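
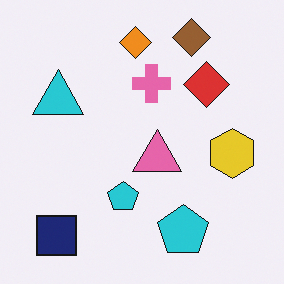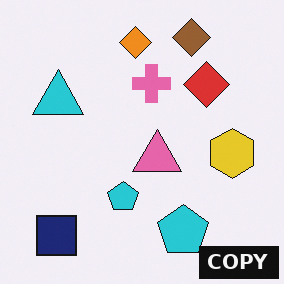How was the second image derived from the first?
This is the original image watermarked with the text "COPY" in the lower-right corner.

A dark label reading "COPY" appears in the lower-right corner.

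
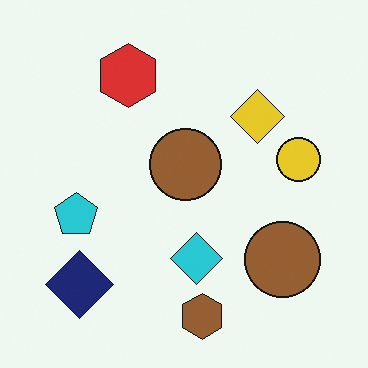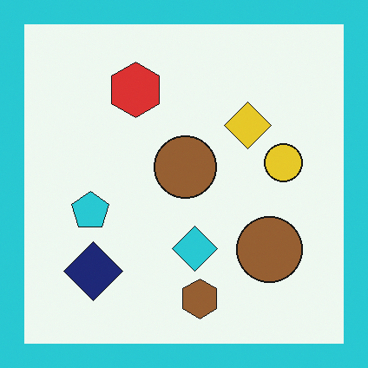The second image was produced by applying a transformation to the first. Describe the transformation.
This is the original image framed with a cyan border.

A solid cyan frame runs around the edge of the second image, with the content slightly shrunk inside it.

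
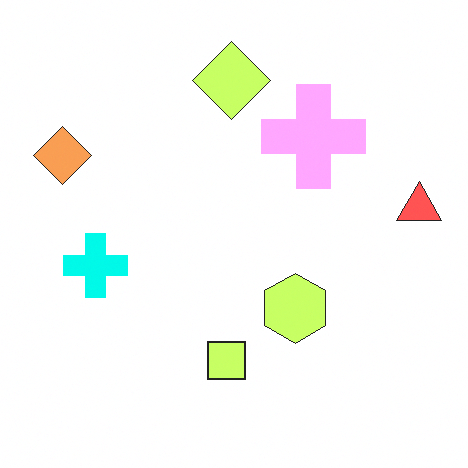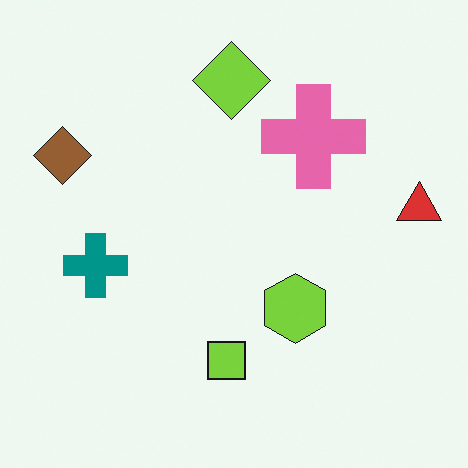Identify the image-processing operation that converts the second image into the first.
This is the original image substantially brightened.

Every pixel — background and shapes alike — is uniformly brightened.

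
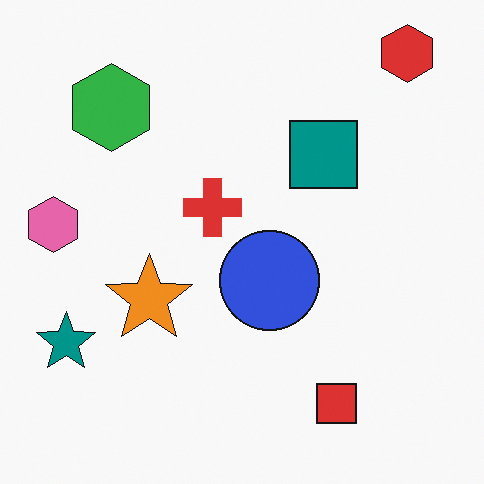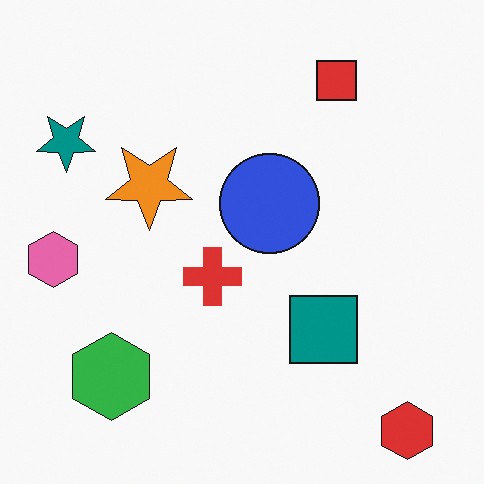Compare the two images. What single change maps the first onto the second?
It was flipped vertically (top ↔ bottom).

The red hexagon is in the top-right of the first image and the bottom-right of the second — shapes on opposite sides of the horizontal midline have swapped in a mirror flip.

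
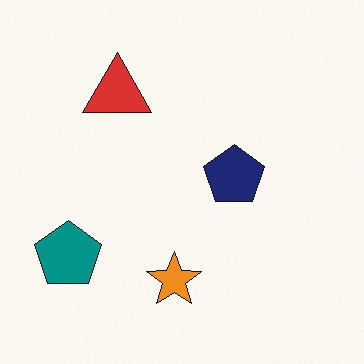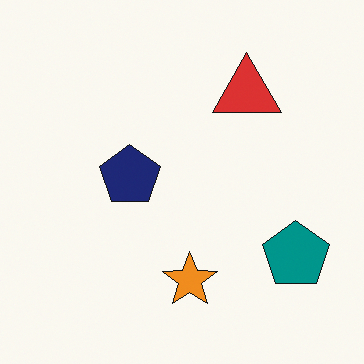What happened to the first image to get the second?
This is the original image flipped horizontally (left ↔ right).

The teal pentagon is in the bottom-left of the first image and the bottom-right of the second — shapes on opposite sides of the vertical midline have swapped in a mirror flip.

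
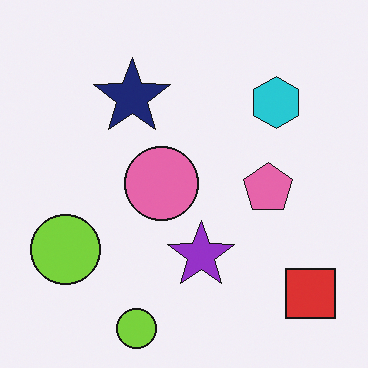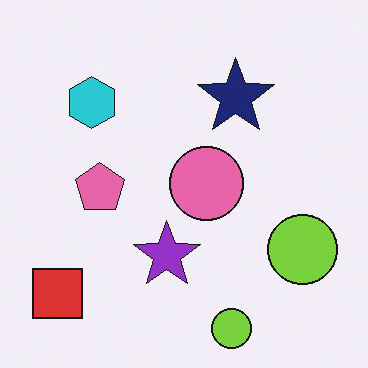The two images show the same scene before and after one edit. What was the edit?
This is the original image flipped horizontally (left ↔ right).

The red square is in the bottom-right of the first image and the bottom-left of the second — shapes on opposite sides of the vertical midline have swapped in a mirror flip.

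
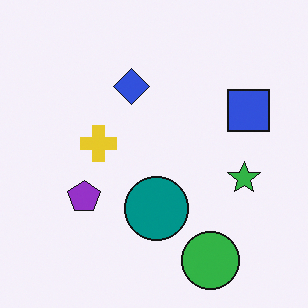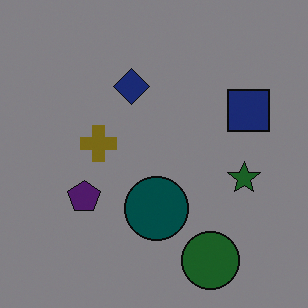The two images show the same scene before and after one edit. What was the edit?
This is the original image substantially darkened.

Every pixel — background and shapes alike — is uniformly darkened.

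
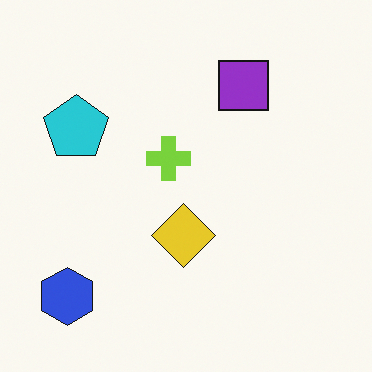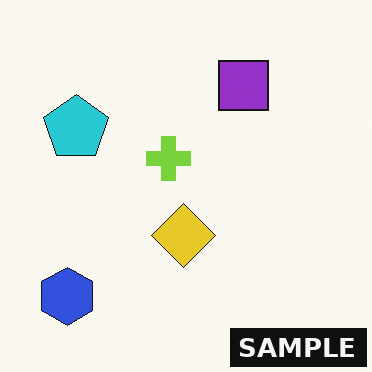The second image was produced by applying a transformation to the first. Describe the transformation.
This is the original image watermarked with the text "SAMPLE" in the lower-right corner.

A dark label reading "SAMPLE" appears in the lower-right corner.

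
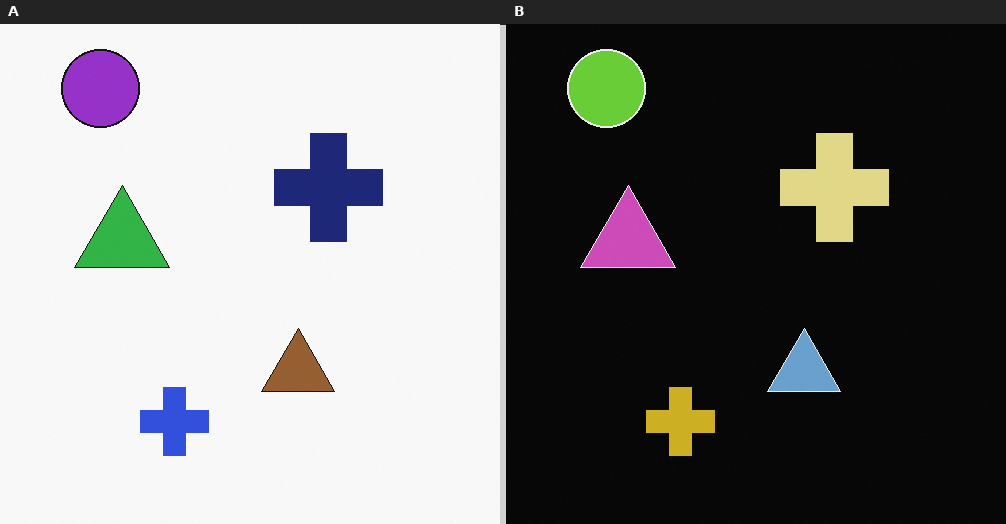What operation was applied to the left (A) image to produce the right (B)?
This is the original image color-inverted (negative).

The light background has become dark and every shape's color is its complement — a photographic negative.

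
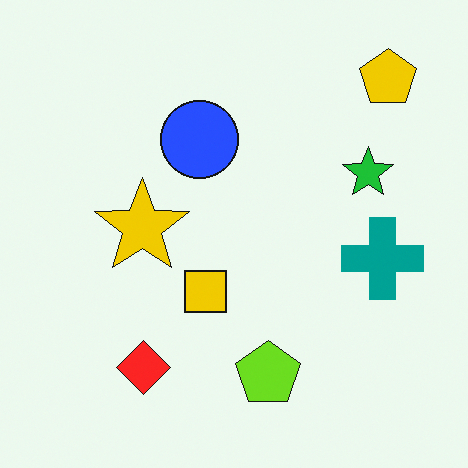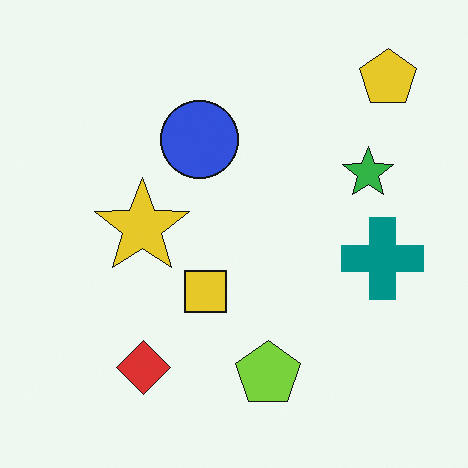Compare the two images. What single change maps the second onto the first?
This is the original image slightly oversaturated.

All colors are more vivid — a global saturation change.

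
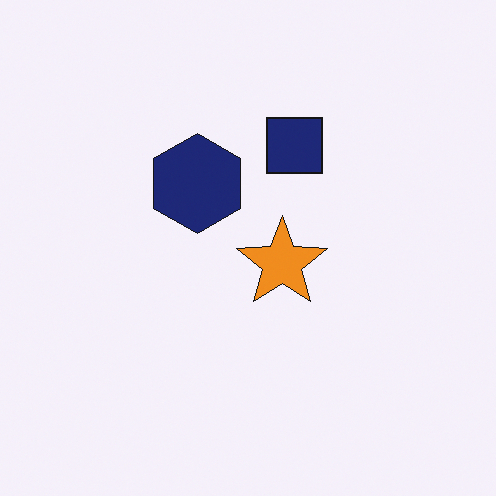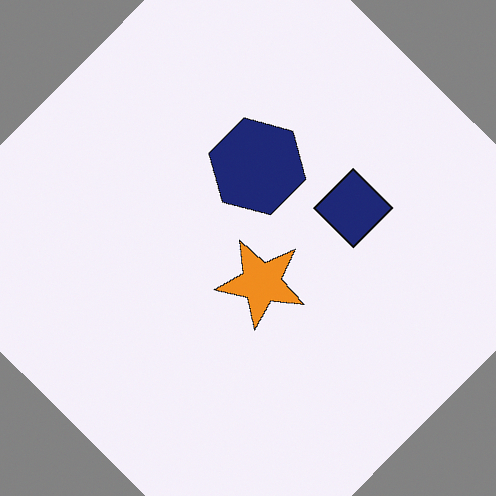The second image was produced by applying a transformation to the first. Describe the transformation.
The second image is the first rotated clockwise by a large amount — several tens of degrees.

Every shape is tilted by the same angle and the image corners show triangular fill wedges — a whole-image rotation by a non-right angle.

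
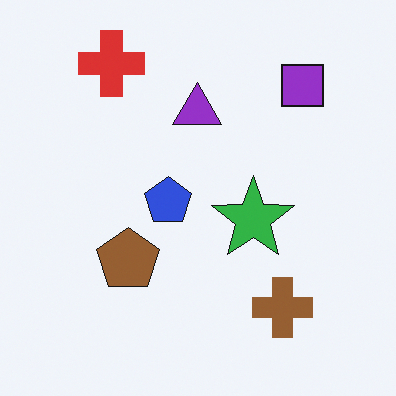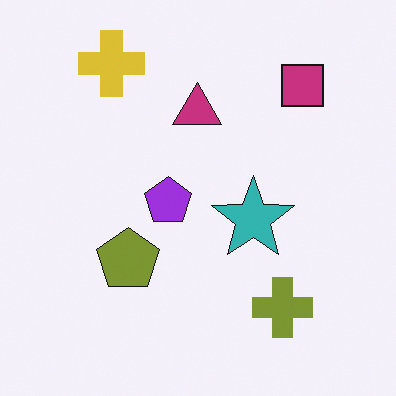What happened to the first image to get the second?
This is the original image hue-shifted slightly.

Every shape's color has rotated by the same amount around the hue wheel — a uniform hue shift.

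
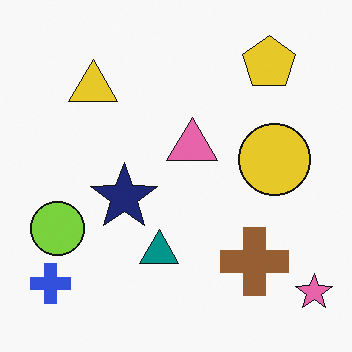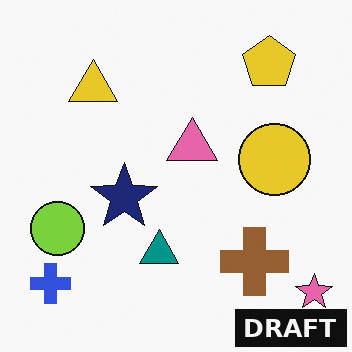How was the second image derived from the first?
The second image is the first watermarked with the text "DRAFT" in the lower-right corner.

A dark label reading "DRAFT" appears in the lower-right corner.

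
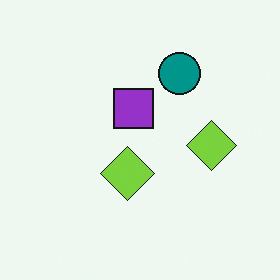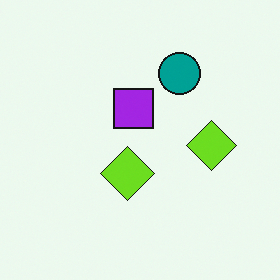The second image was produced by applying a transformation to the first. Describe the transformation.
The image was slightly oversaturated.

All colors are more vivid — a global saturation change.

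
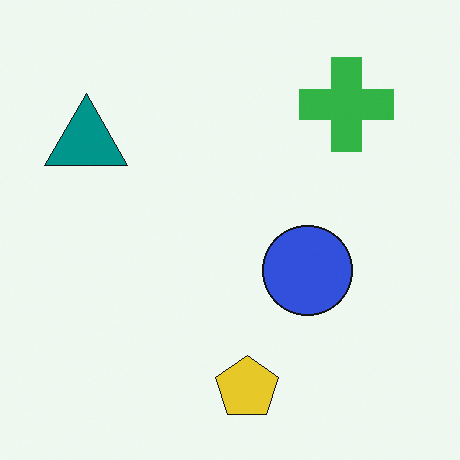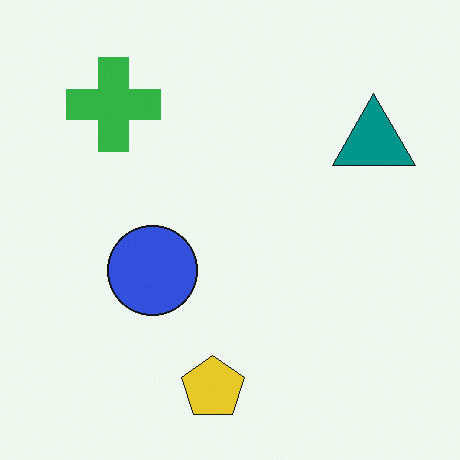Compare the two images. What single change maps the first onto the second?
It was flipped horizontally (left ↔ right).

The teal triangle is in the top-left of the first image and the top-right of the second — shapes on opposite sides of the vertical midline have swapped in a mirror flip.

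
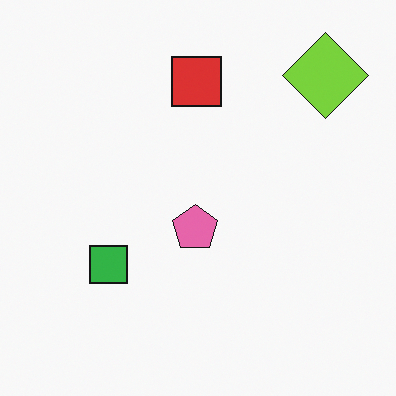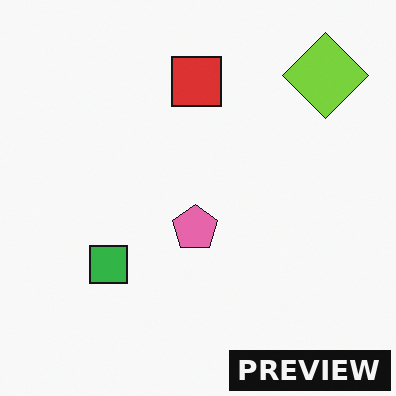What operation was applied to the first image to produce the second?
This is the original image watermarked with the text "PREVIEW" in the lower-right corner.

A dark label reading "PREVIEW" appears in the lower-right corner.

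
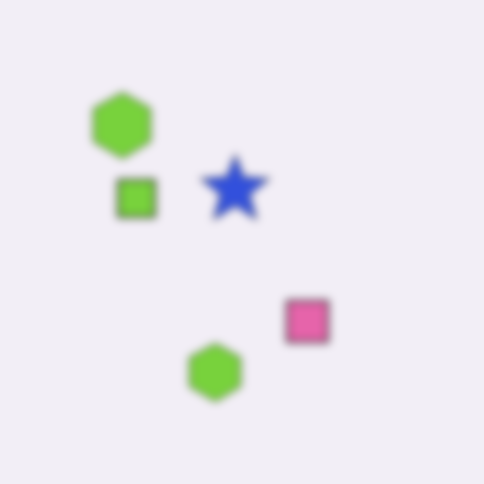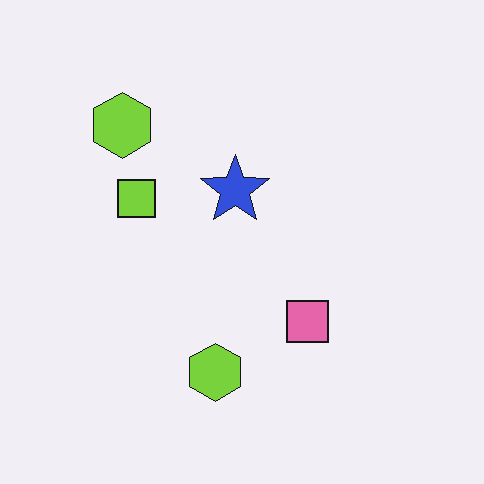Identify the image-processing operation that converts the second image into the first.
Noticeably gaussian-blurred.

Shape edges and outlines are uniformly softened across the whole image.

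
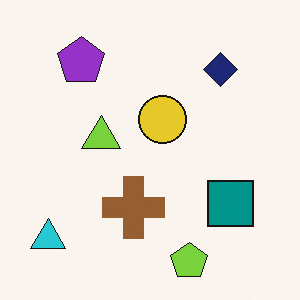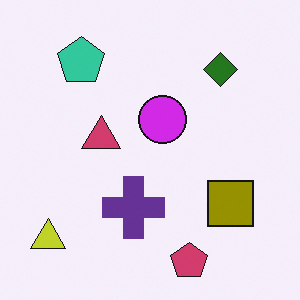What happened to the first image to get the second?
This is the original image hue-shifted through roughly half the color wheel.

Every shape's color has rotated by the same amount around the hue wheel — a uniform hue shift.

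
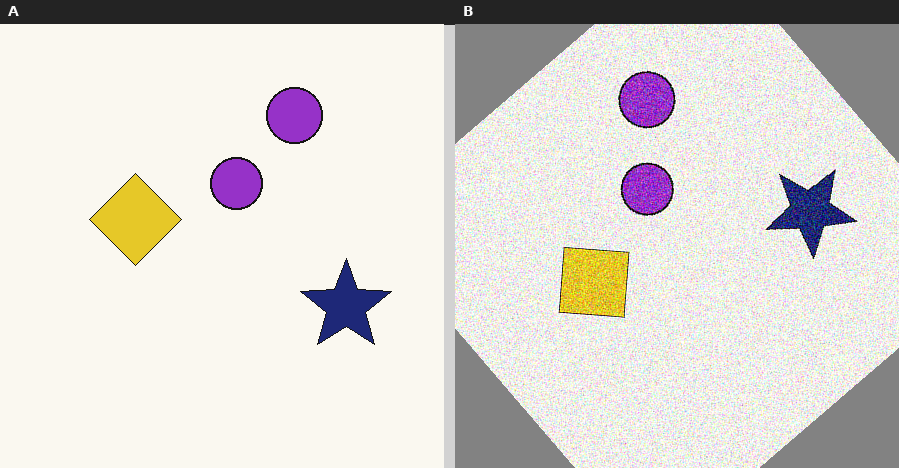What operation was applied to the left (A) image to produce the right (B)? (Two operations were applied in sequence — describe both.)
The image was degraded with strong gaussian noise, then rotated counter-clockwise by a large amount — several tens of degrees.

Random speckle covers the whole image, including the flat background. Every shape is tilted by the same angle and the image corners show triangular fill wedges — a whole-image rotation by a non-right angle.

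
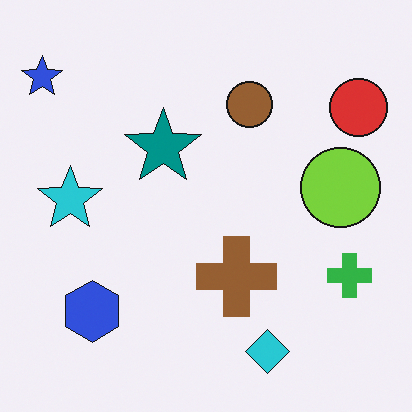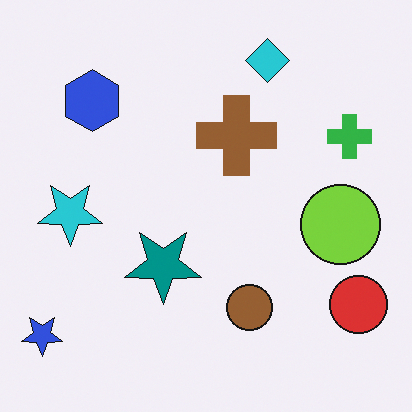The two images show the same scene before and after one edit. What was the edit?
The second image is the first flipped vertically (top ↔ bottom).

The cyan diamond is in the bottom of the first image and the top of the second — shapes on opposite sides of the horizontal midline have swapped in a mirror flip.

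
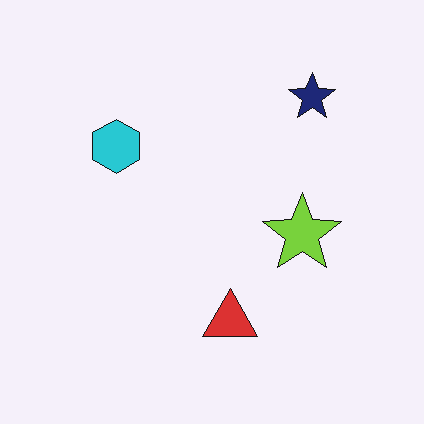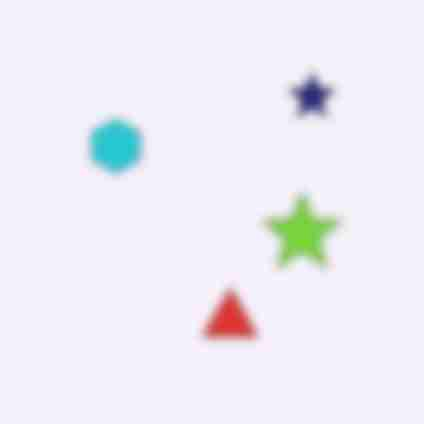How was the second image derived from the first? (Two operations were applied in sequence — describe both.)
It was heavily blurred, then heavily JPEG-compressed with obvious blocking artifacts.

Shape edges and outlines are uniformly softened across the whole image. Blocky 8×8 compression artifacts appear around shape edges and the flat background shows ringing — characteristic JPEG degradation.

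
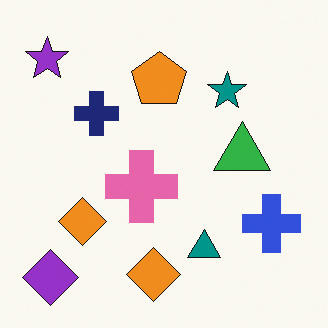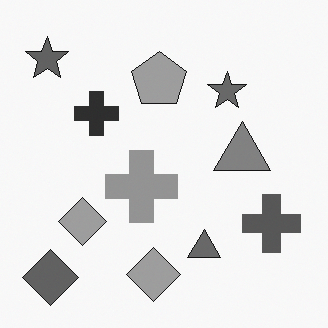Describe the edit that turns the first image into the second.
Converted to grayscale.

All color is removed — every shape is now a shade of grey.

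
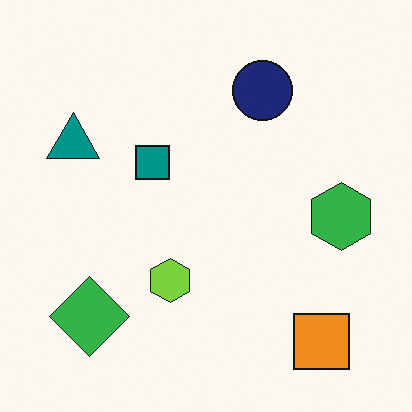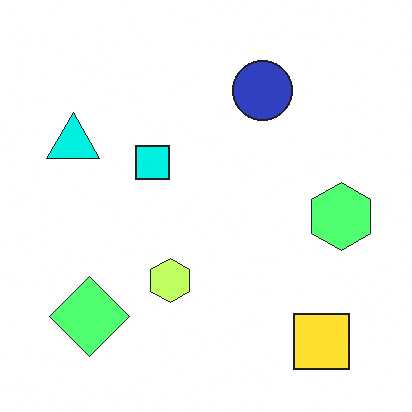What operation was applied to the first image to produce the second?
It was substantially brightened.

Every pixel — background and shapes alike — is uniformly brightened.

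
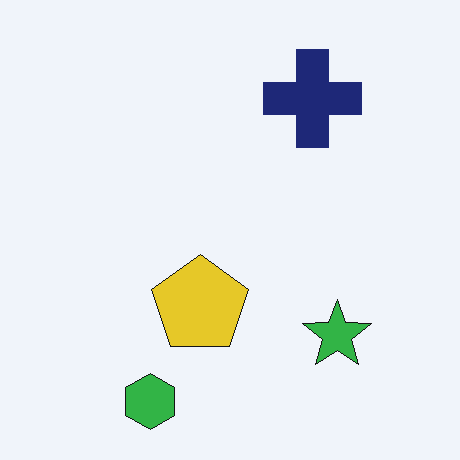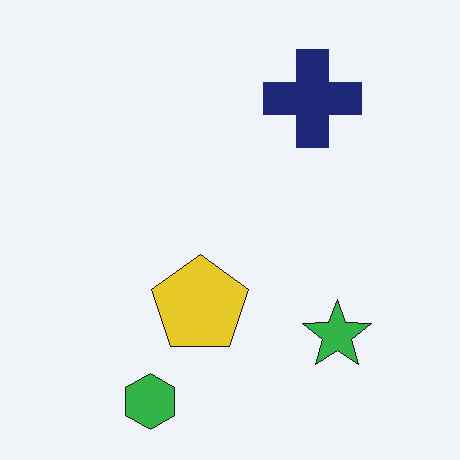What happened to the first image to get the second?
The second image is the first given moderate JPEG compression.

Blocky 8×8 compression artifacts appear around shape edges and the flat background shows ringing — characteristic JPEG degradation.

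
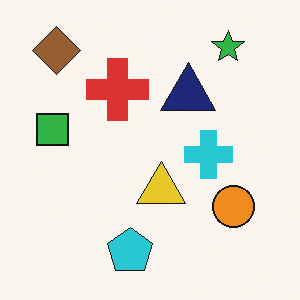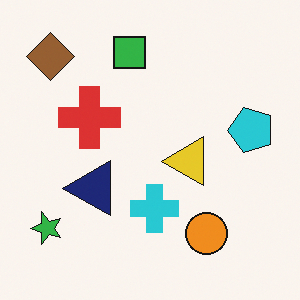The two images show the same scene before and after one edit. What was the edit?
The image was transposed (reflected across the top-left ↔ bottom-right diagonal).

Shapes have swapped their row and column positions — what was in the top-right is now in the bottom-left — a diagonal reflection.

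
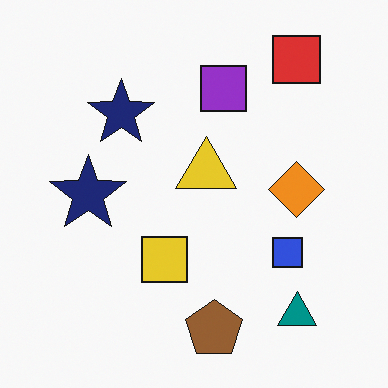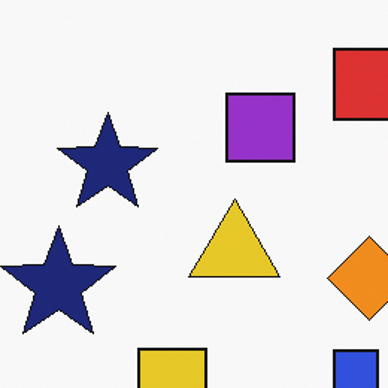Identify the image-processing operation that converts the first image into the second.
Cropped slightly and scaled back up.

The visible shapes are larger and the field of view is narrower; shapes near the original edges may be partly or wholly outside the frame — a crop-and-rescale.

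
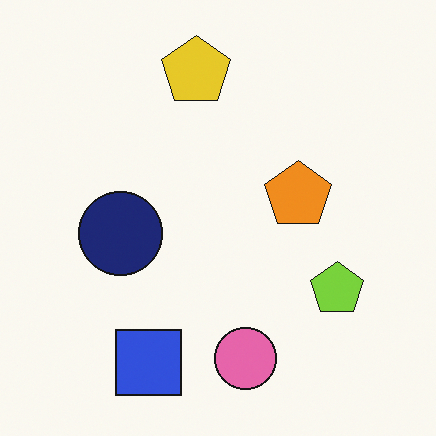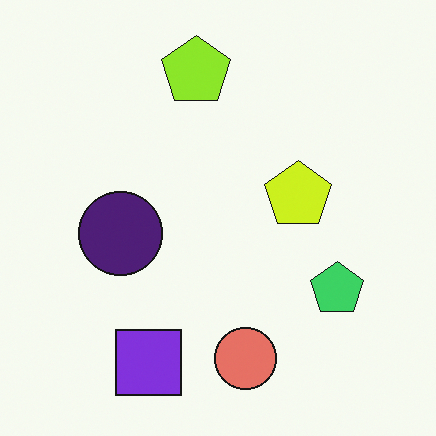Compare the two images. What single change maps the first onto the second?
Hue-shifted by a small amount.

Every shape's color has rotated by the same amount around the hue wheel — a uniform hue shift.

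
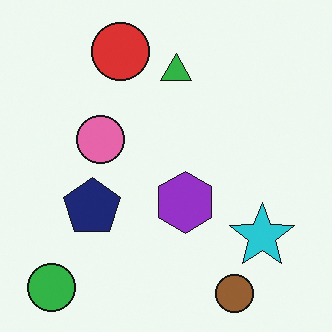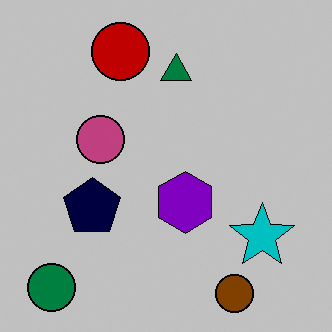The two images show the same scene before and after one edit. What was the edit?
The transformation is: heavily posterized to just a handful of flat colors.

Each flat color has snapped to a coarser quantized level — most visibly, the near-white background has dropped to a flat grey.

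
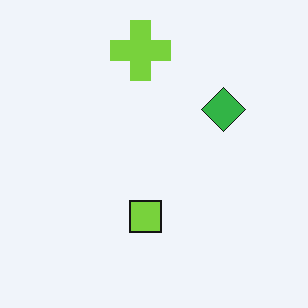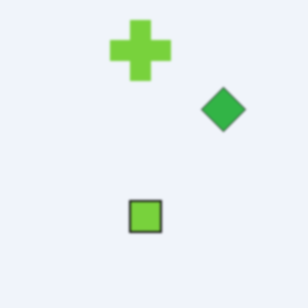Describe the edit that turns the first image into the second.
The second image is the first lightly blurred.

Shape edges and outlines are uniformly softened across the whole image.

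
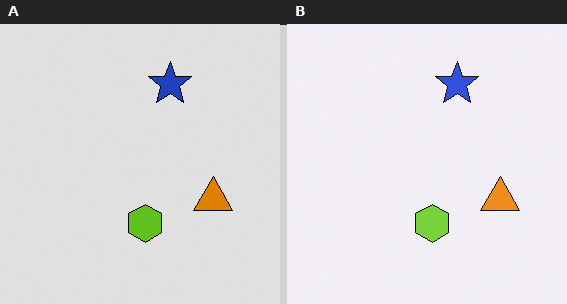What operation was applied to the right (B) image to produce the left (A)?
The image was posterized to a reduced palette.

Each flat color has snapped to a coarser quantized level — most visibly, the near-white background has dropped to a flat grey.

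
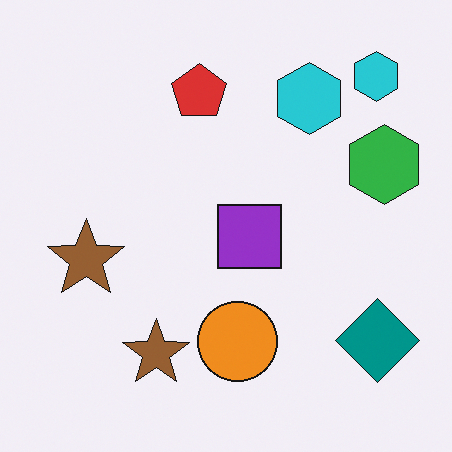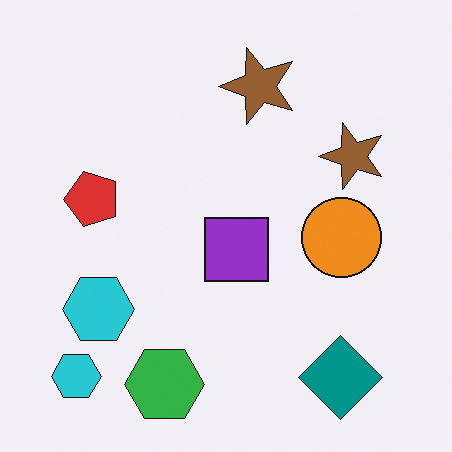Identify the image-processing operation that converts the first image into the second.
It was transposed (reflected across the top-left ↔ bottom-right diagonal).

Shapes have swapped their row and column positions — what was in the top-right is now in the bottom-left — a diagonal reflection.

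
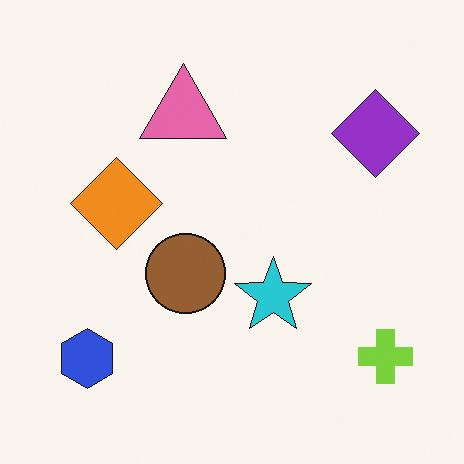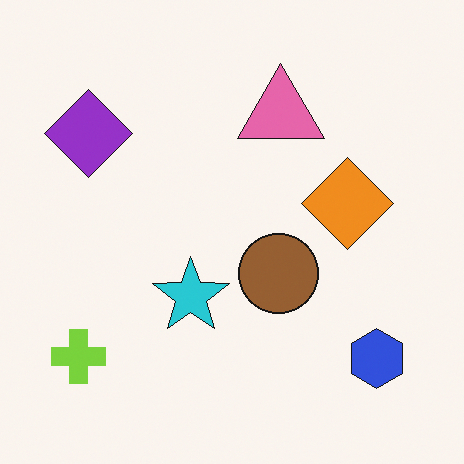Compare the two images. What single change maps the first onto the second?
This is the original image flipped horizontally (left ↔ right).

The lime cross is in the bottom-right of the first image and the bottom-left of the second — shapes on opposite sides of the vertical midline have swapped in a mirror flip.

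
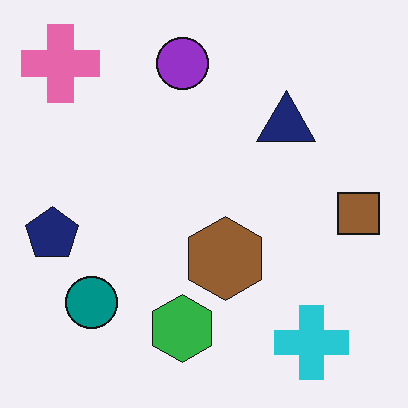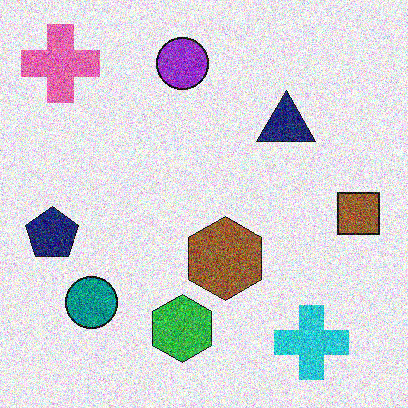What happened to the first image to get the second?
Degraded with heavy additive noise.

Random speckle covers the whole image, including the flat background.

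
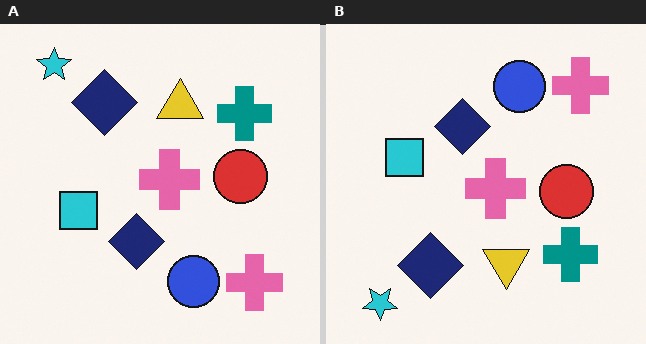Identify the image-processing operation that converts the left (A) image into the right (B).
The right (B) image is the left (A) flipped vertically (top ↔ bottom).

The cyan star is in the top-left of the left (A) image and the bottom-left of the right (B) — shapes on opposite sides of the horizontal midline have swapped in a mirror flip.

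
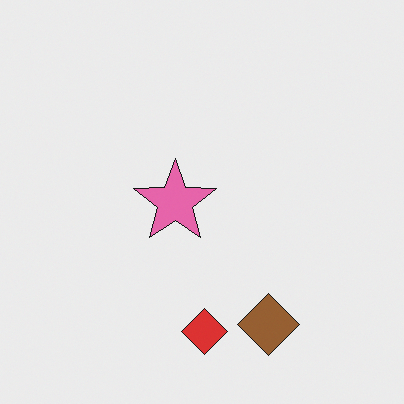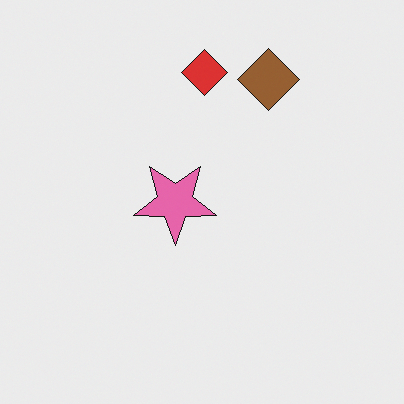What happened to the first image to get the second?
The second image is the first flipped vertically (top ↔ bottom).

The red diamond is in the bottom of the first image and the top of the second — shapes on opposite sides of the horizontal midline have swapped in a mirror flip.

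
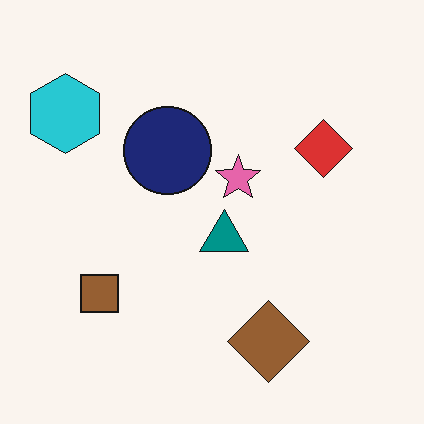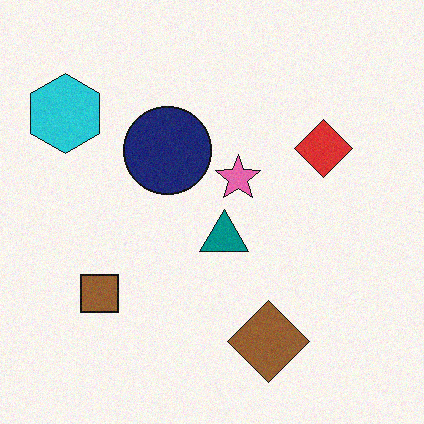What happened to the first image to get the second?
This is the original image degraded with a light layer of grain.

Random speckle covers the whole image, including the flat background.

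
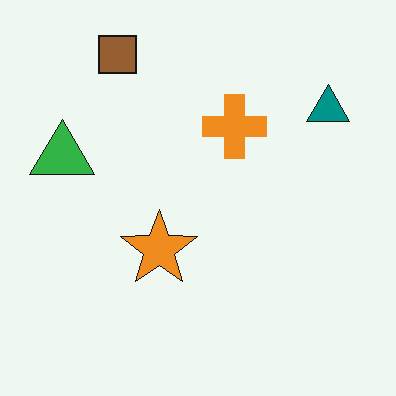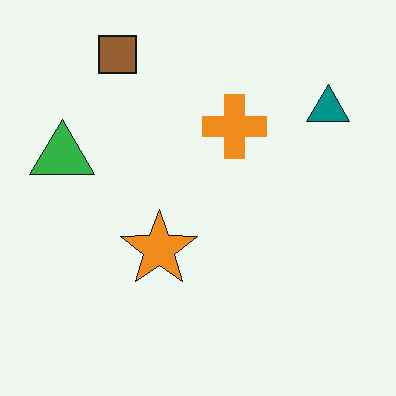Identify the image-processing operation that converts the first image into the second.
This is the original image JPEG-compressed with visible artifacts.

Blocky 8×8 compression artifacts appear around shape edges and the flat background shows ringing — characteristic JPEG degradation.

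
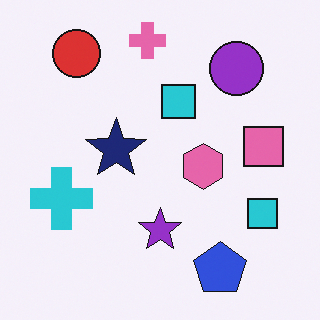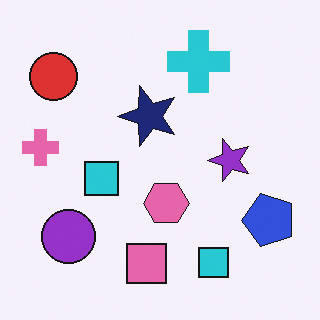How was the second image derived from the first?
It was transposed (reflected across the top-left ↔ bottom-right diagonal).

Shapes have swapped their row and column positions — what was in the top-right is now in the bottom-left — a diagonal reflection.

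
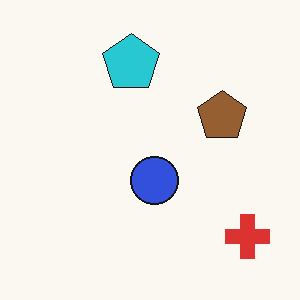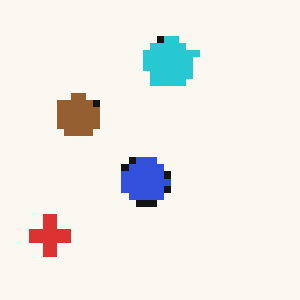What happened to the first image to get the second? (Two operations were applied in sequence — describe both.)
The second image is the first moderately pixelated, then flipped horizontally (left ↔ right).

Shapes are reduced to large square blocks; fine edges and outlines are lost — a downscale-then-upscale (mosaic) effect. The red cross is in the bottom-right of the first image and the bottom-left of the second — shapes on opposite sides of the vertical midline have swapped in a mirror flip.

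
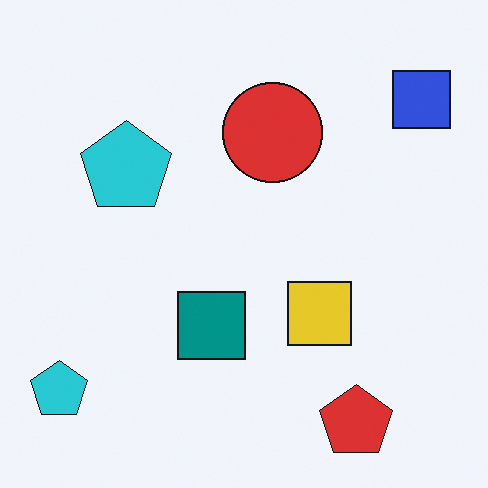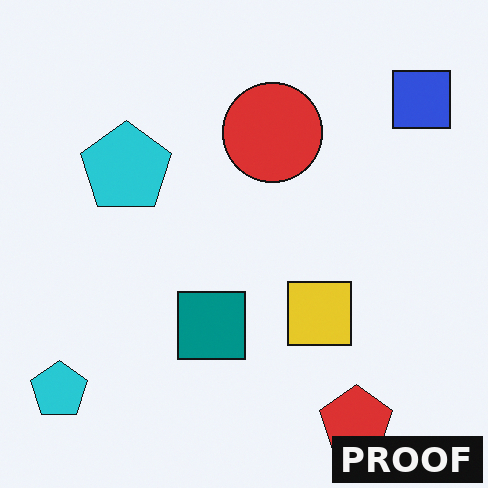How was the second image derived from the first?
It was watermarked with the text "PROOF" in the lower-right corner.

A dark label reading "PROOF" appears in the lower-right corner.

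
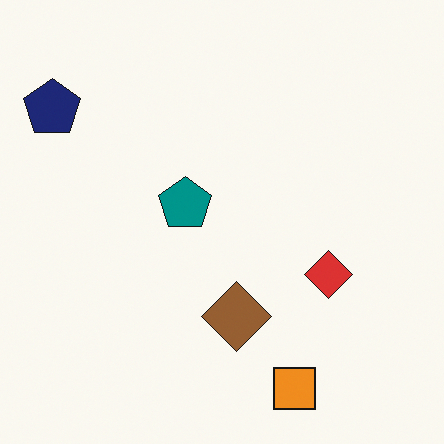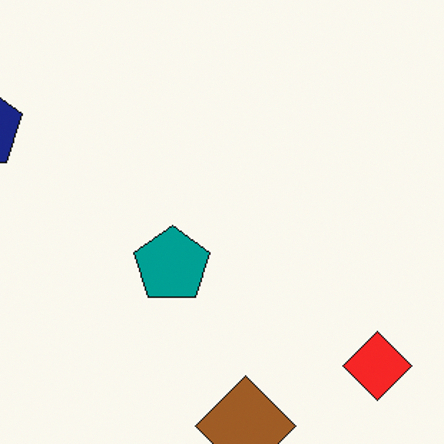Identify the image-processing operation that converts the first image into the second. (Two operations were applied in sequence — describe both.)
The second image is the first cropped to a modestly smaller region and rescaled, then slightly oversaturated.

The visible shapes are larger and the field of view is narrower; shapes near the original edges may be partly or wholly outside the frame — a crop-and-rescale. All colors are more vivid — a global saturation change.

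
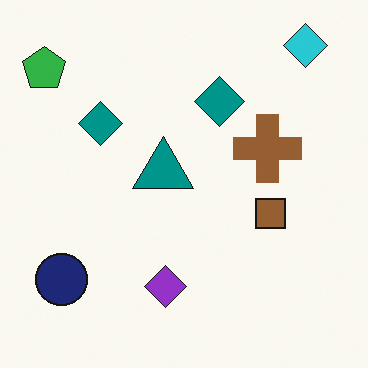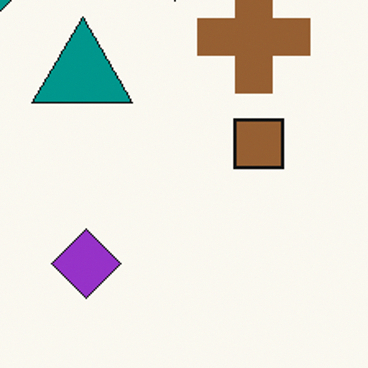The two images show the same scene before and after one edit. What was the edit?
This is the original image cropped tightly and scaled back up.

The visible shapes are larger and the field of view is narrower; shapes near the original edges may be partly or wholly outside the frame — a crop-and-rescale.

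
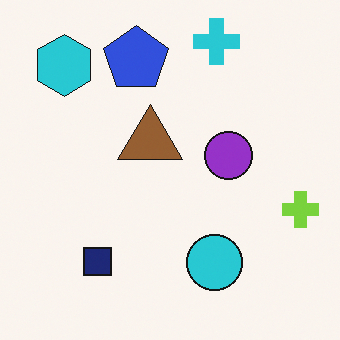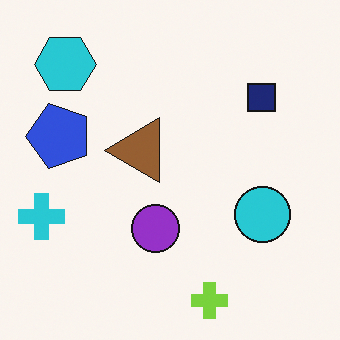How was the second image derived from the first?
Transposed (reflected across the top-left ↔ bottom-right diagonal).

Shapes have swapped their row and column positions — what was in the top-right is now in the bottom-left — a diagonal reflection.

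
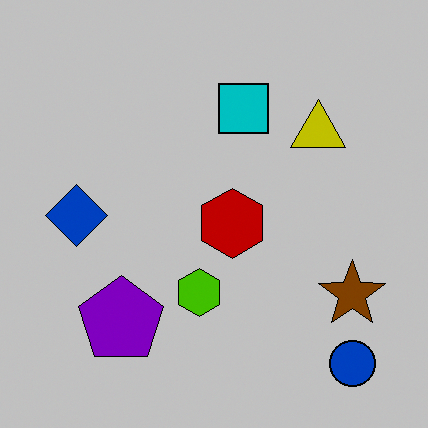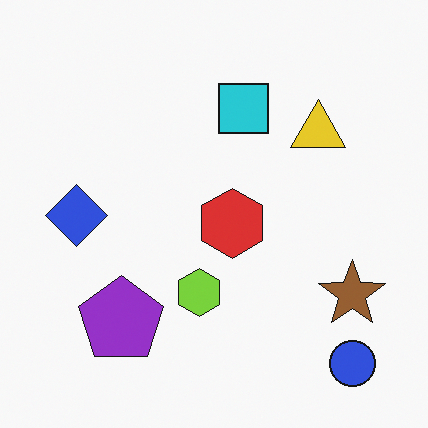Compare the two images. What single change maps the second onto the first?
Heavily posterized to just a handful of flat colors.

Each flat color has snapped to a coarser quantized level — most visibly, the near-white background has dropped to a flat grey.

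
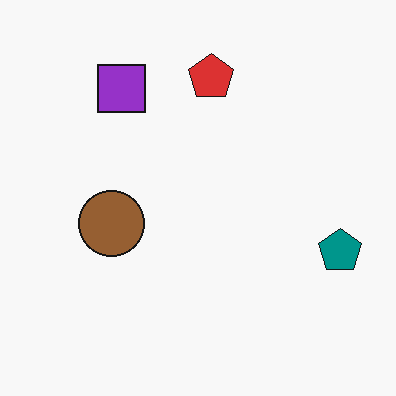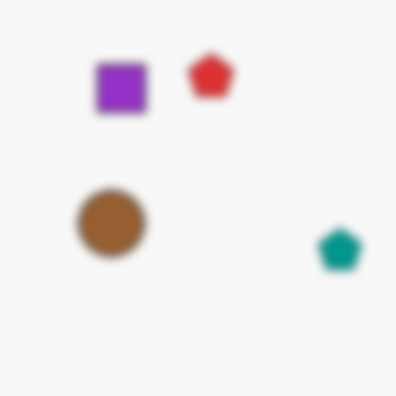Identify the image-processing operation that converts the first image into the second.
Moderately blurred.

Shape edges and outlines are uniformly softened across the whole image.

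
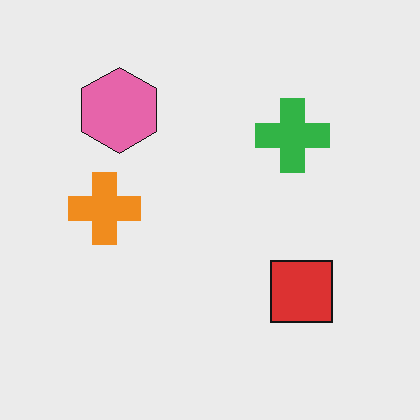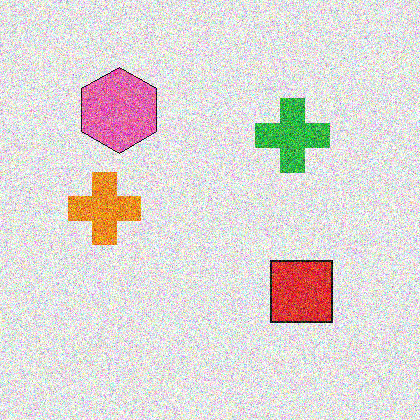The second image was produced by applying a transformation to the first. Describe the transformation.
It was degraded with a thick layer of grain.

Random speckle covers the whole image, including the flat background.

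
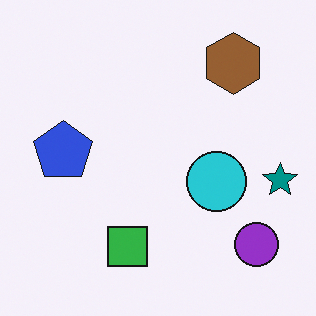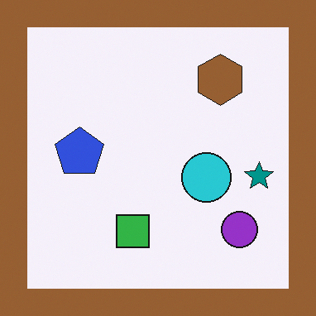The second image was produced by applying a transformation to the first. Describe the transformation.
Framed with a brown border.

A solid brown frame runs around the edge of the second image, with the content slightly shrunk inside it.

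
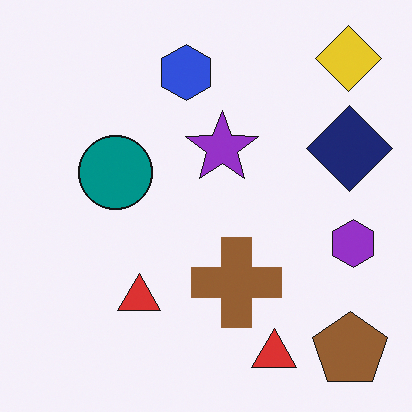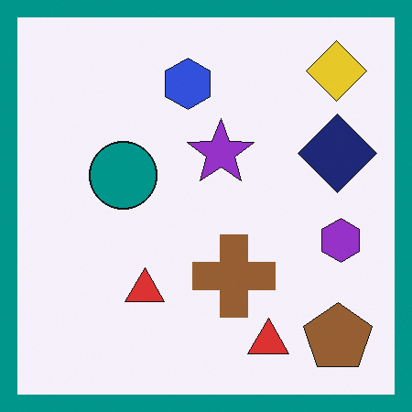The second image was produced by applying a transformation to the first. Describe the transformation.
Framed with a teal border.

A solid teal frame runs around the edge of the second image, with the content slightly shrunk inside it.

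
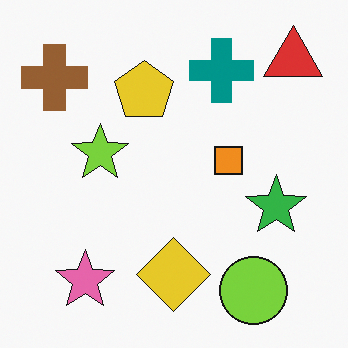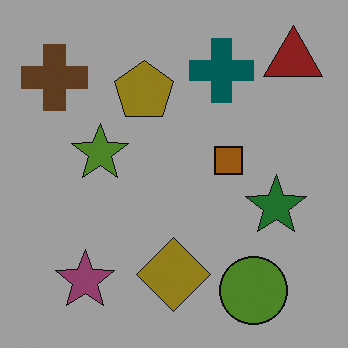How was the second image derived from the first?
The transformation is: darkened a lot.

Every pixel — background and shapes alike — is uniformly darkened.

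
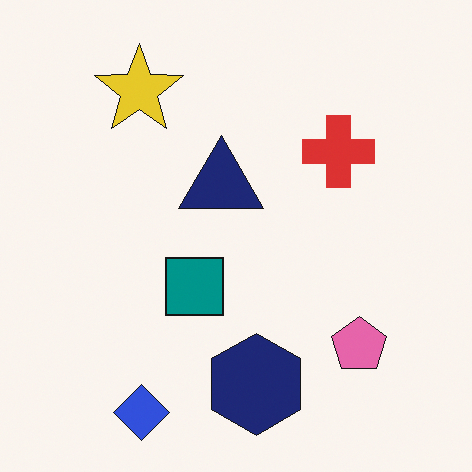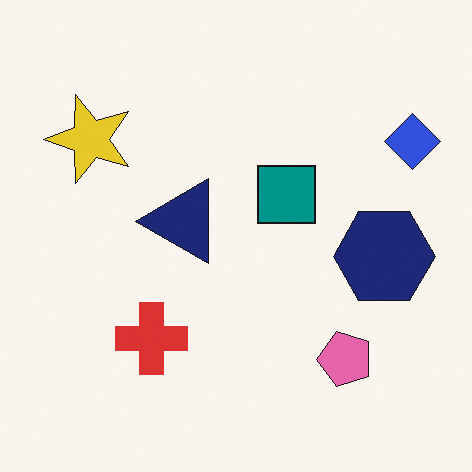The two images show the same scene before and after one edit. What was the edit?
The transformation is: transposed (reflected across the top-left ↔ bottom-right diagonal).

Shapes have swapped their row and column positions — what was in the top-right is now in the bottom-left — a diagonal reflection.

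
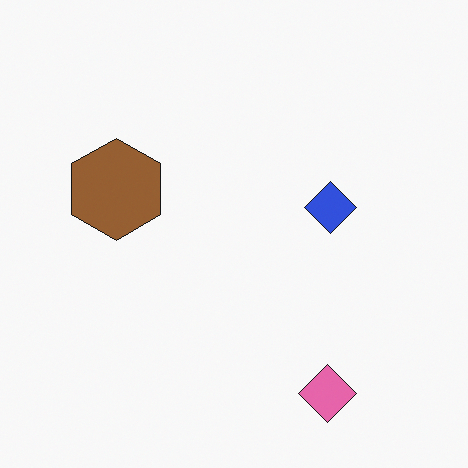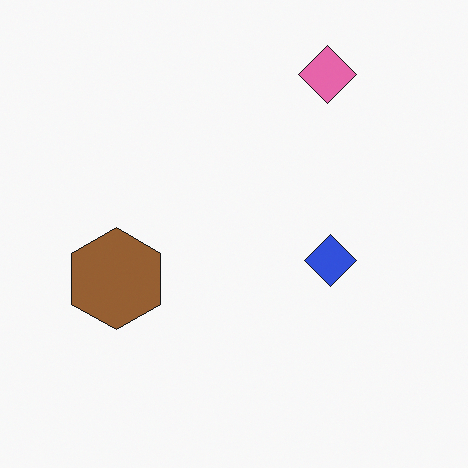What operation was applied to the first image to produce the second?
The image was flipped vertically (top ↔ bottom).

The pink diamond is in the bottom-right of the first image and the top-right of the second — shapes on opposite sides of the horizontal midline have swapped in a mirror flip.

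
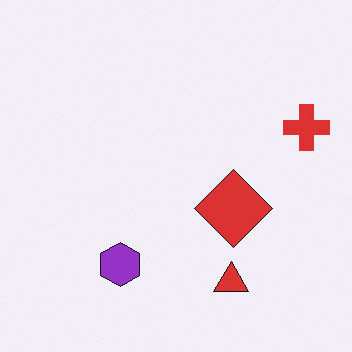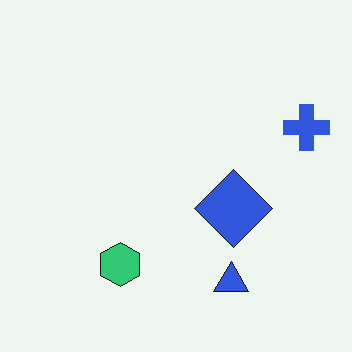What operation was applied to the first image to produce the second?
It was hue-shifted by a large amount.

Every shape's color has rotated by the same amount around the hue wheel — a uniform hue shift.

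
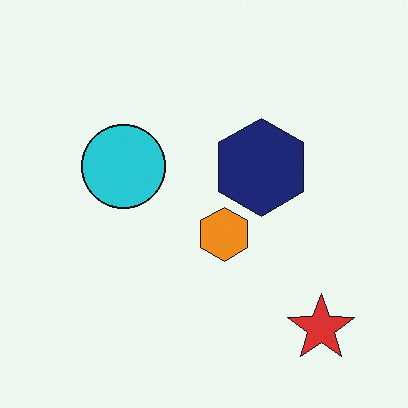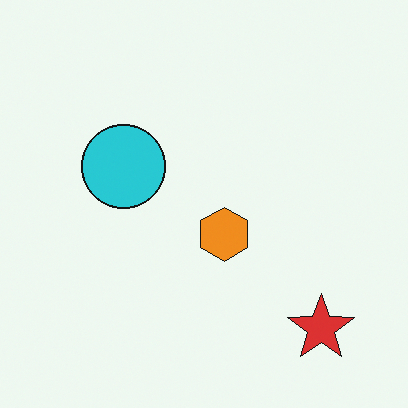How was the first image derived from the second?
The transformation is: overlaid with an additional navy hexagon.

A navy hexagon appears in the first image that is absent from the second.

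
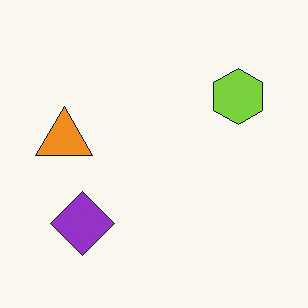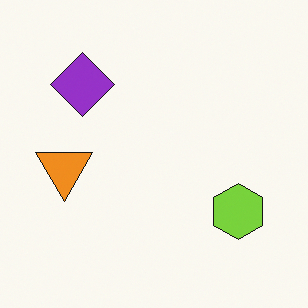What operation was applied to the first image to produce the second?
The second image is the first flipped vertically (top ↔ bottom).

The purple diamond is in the bottom-left of the first image and the top-left of the second — shapes on opposite sides of the horizontal midline have swapped in a mirror flip.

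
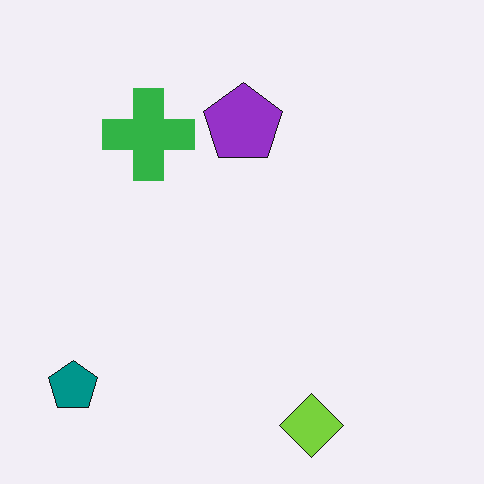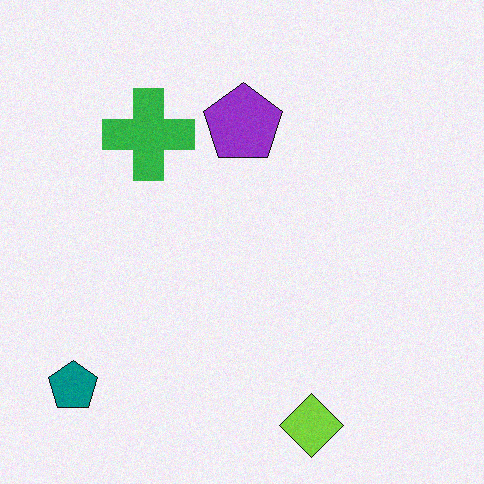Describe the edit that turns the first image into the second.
This is the original image degraded with a light layer of grain.

Random speckle covers the whole image, including the flat background.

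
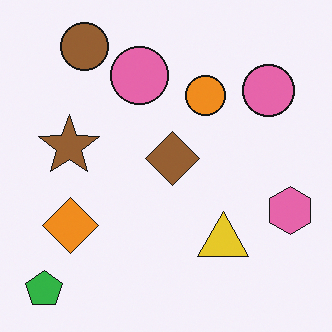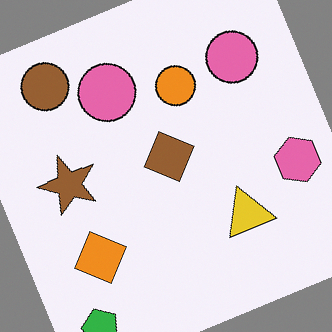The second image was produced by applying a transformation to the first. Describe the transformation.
Rotated counter-clockwise by a moderate amount.

Every shape is tilted by the same angle and the image corners show triangular fill wedges — a whole-image rotation by a non-right angle.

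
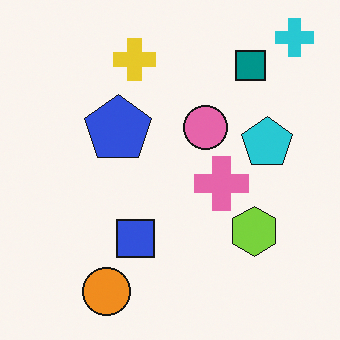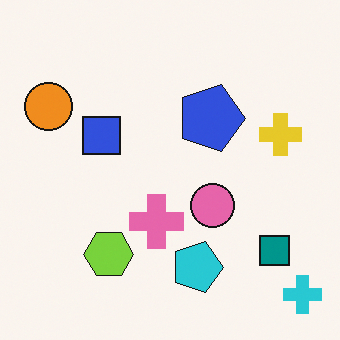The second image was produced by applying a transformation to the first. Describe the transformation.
The image was rotated 90° clockwise.

The cyan cross sits in the top-right of the first image and the bottom-right of the second — consistent with a whole-image 90° clockwise rotation.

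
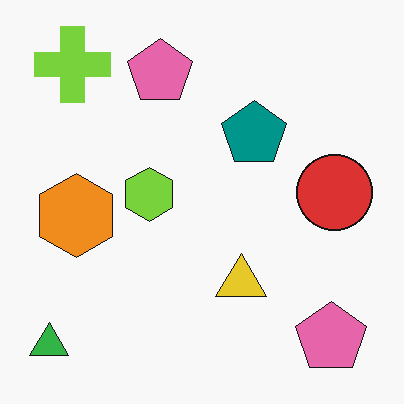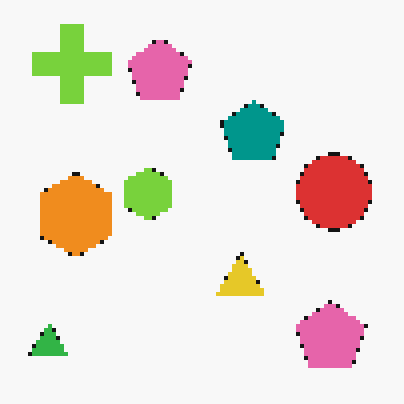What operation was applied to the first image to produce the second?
The transformation is: mildly pixelated.

Shapes are reduced to large square blocks; fine edges and outlines are lost — a downscale-then-upscale (mosaic) effect.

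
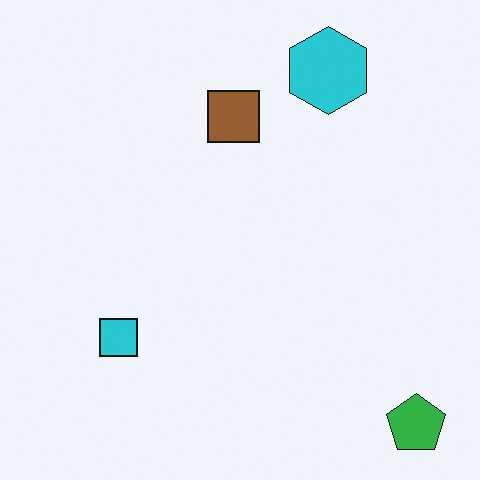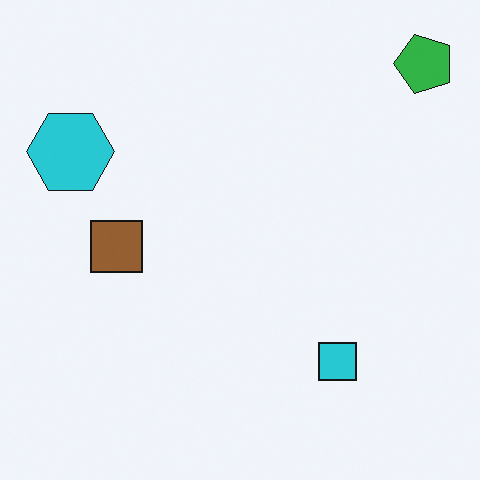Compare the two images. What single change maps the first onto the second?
This is the original image rotated 90° counter-clockwise.

The green pentagon sits in the bottom-right of the first image and the top-right of the second — consistent with a whole-image 90° counter-clockwise rotation.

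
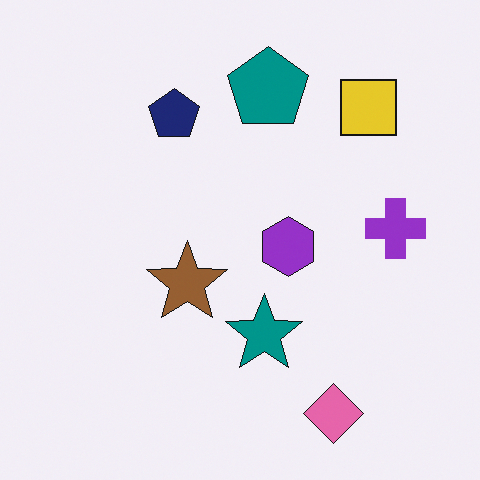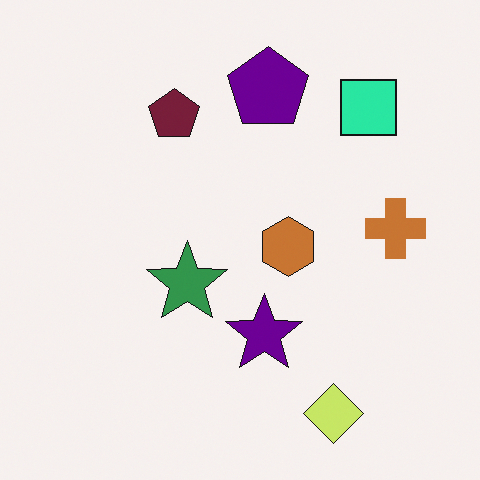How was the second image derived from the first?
The image was hue-shifted by a moderate amount.

Every shape's color has rotated by the same amount around the hue wheel — a uniform hue shift.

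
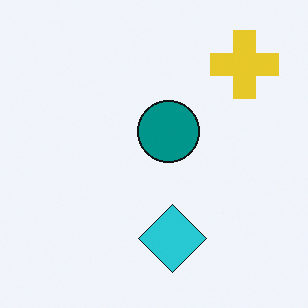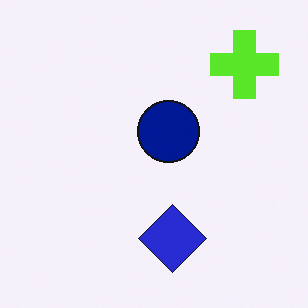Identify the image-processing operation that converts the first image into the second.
It was hue-shifted by a small amount.

Every shape's color has rotated by the same amount around the hue wheel — a uniform hue shift.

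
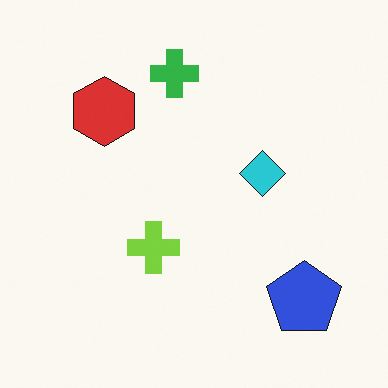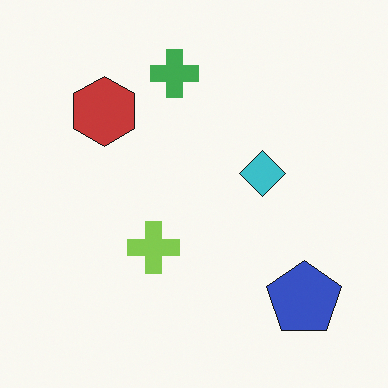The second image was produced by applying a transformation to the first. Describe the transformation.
The transformation is: slightly desaturated.

All colors are more muted and greyish — a global saturation change.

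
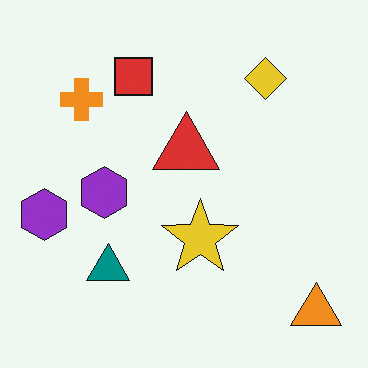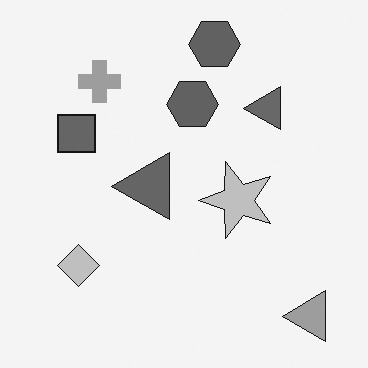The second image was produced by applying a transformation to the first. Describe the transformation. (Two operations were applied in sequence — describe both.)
It was transposed (reflected across the top-left ↔ bottom-right diagonal), then converted to grayscale.

Shapes have swapped their row and column positions — what was in the top-right is now in the bottom-left — a diagonal reflection. All color is removed — every shape is now a shade of grey.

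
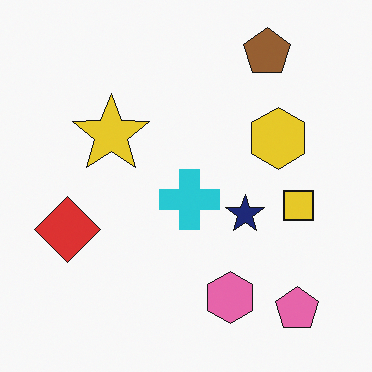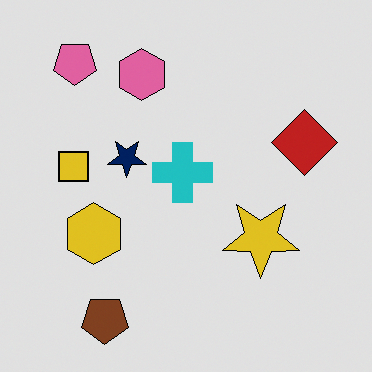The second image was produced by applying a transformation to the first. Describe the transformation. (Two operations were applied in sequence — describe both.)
The transformation is: rotated 180°, then posterized to a reduced palette.

The pink pentagon sits in the bottom-right of the first image and the top-left of the second — consistent with a whole-image 180° rotation. Each flat color has snapped to a coarser quantized level — most visibly, the near-white background has dropped to a flat grey.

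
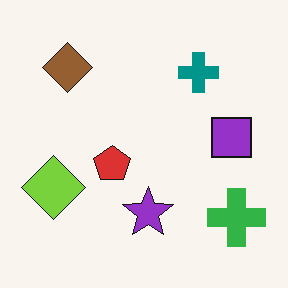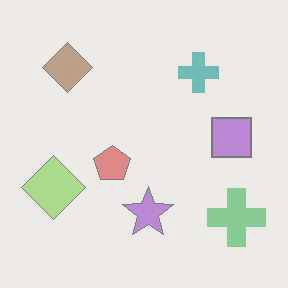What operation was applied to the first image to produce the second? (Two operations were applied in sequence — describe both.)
Degraded with heavy JPEG compression, then washed out (contrast reduced).

Blocky 8×8 compression artifacts appear around shape edges and the flat background shows ringing — characteristic JPEG degradation. Tones are pushed toward mid-grey across the whole image — a global contrast change.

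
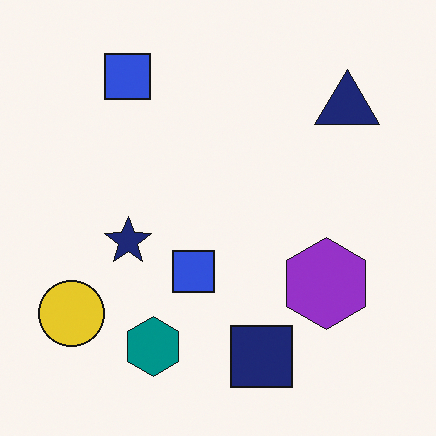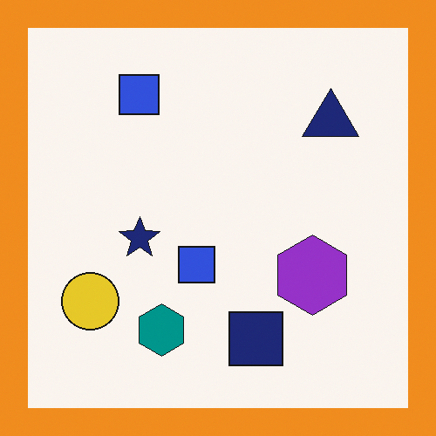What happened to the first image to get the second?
This is the original image framed with a orange border.

A solid orange frame runs around the edge of the second image, with the content slightly shrunk inside it.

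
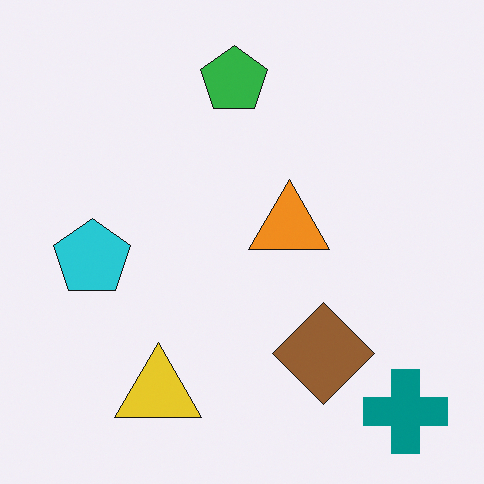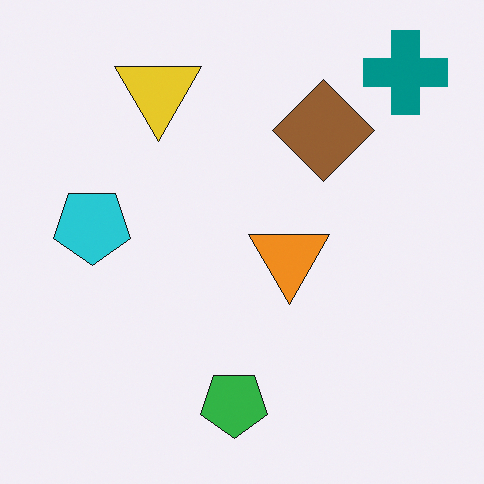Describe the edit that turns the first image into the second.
Flipped vertically (top ↔ bottom).

The teal cross is in the bottom-right of the first image and the top-right of the second — shapes on opposite sides of the horizontal midline have swapped in a mirror flip.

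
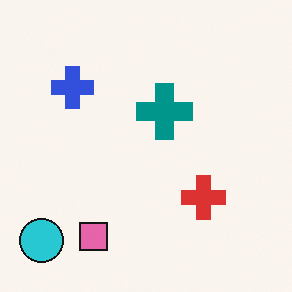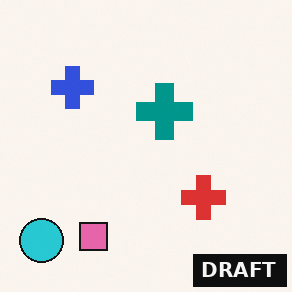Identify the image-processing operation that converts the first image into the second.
The image was watermarked with the text "DRAFT" in the lower-right corner.

A dark label reading "DRAFT" appears in the lower-right corner.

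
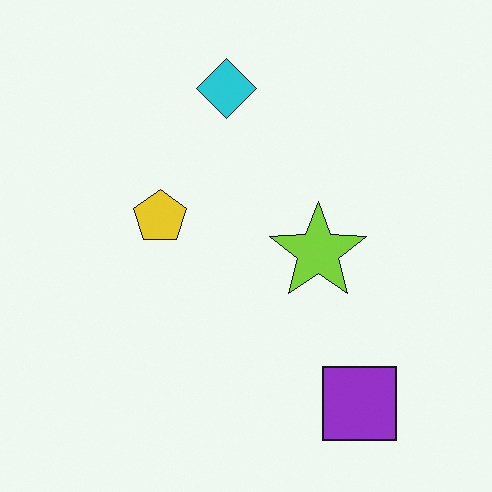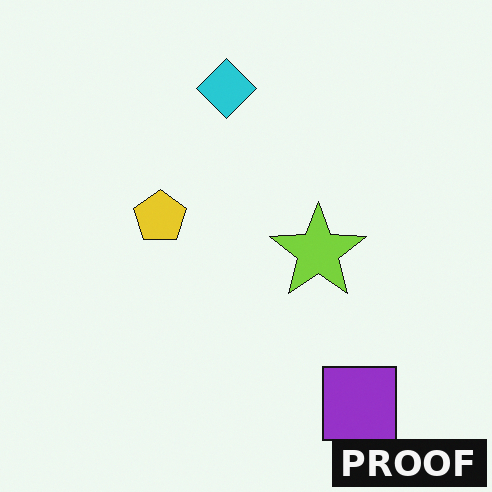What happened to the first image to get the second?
Watermarked with the text "PROOF" in the lower-right corner.

A dark label reading "PROOF" appears in the lower-right corner.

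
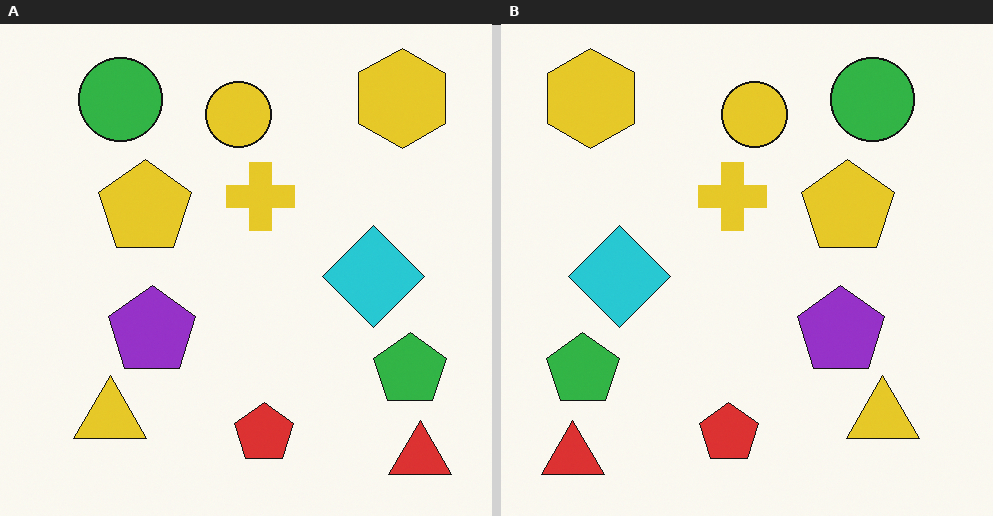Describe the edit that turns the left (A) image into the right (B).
Flipped horizontally (left ↔ right).

The red triangle is in the bottom-right of the left (A) image and the bottom-left of the right (B) — shapes on opposite sides of the vertical midline have swapped in a mirror flip.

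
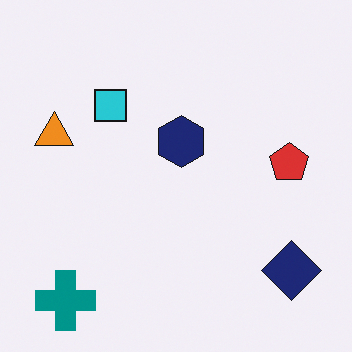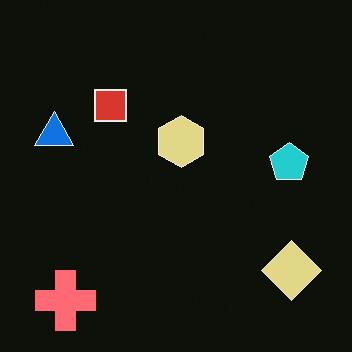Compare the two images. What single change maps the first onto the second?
This is the original image color-inverted (negative).

The light background has become dark and every shape's color is its complement — a photographic negative.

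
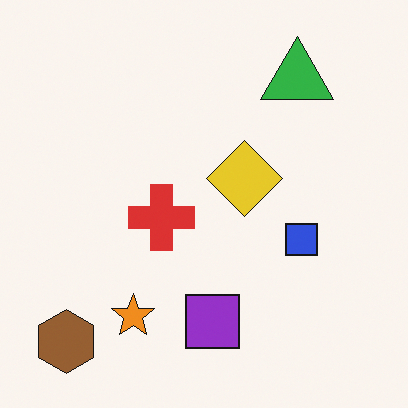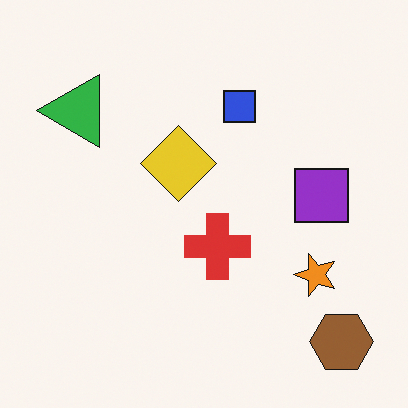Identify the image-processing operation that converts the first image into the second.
The image was rotated 90° counter-clockwise.

The brown hexagon sits in the bottom-left of the first image and the bottom-right of the second — consistent with a whole-image 90° counter-clockwise rotation.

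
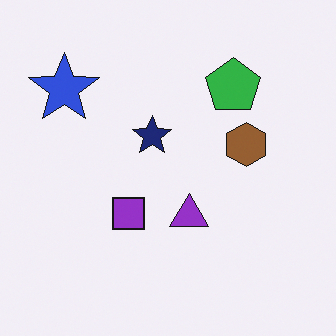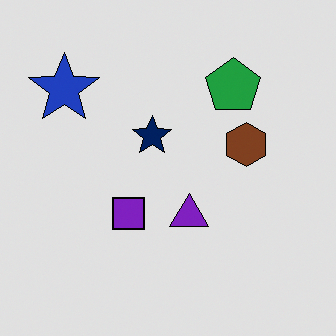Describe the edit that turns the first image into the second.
The transformation is: moderately posterized.

Each flat color has snapped to a coarser quantized level — most visibly, the near-white background has dropped to a flat grey.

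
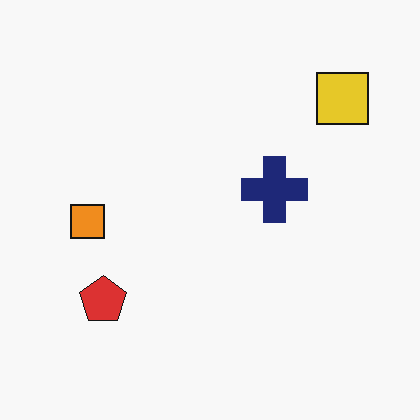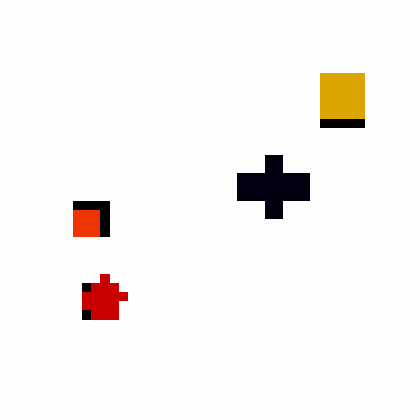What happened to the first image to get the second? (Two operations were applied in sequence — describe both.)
The second image is the first given much higher contrast, then heavily pixelated into large blocks.

Tones are pushed away from mid-grey across the whole image — a global contrast change. Shapes are reduced to large square blocks; fine edges and outlines are lost — a downscale-then-upscale (mosaic) effect.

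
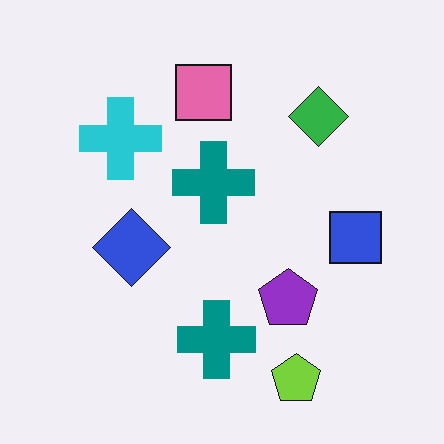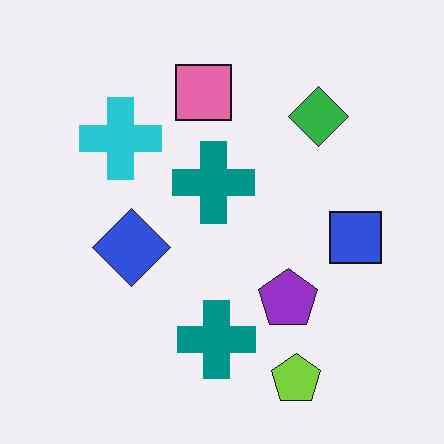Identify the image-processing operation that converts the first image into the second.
The second image is the first given moderate JPEG compression.

Blocky 8×8 compression artifacts appear around shape edges and the flat background shows ringing — characteristic JPEG degradation.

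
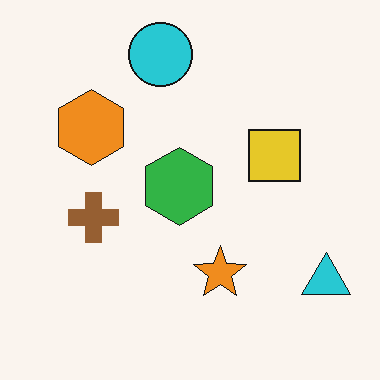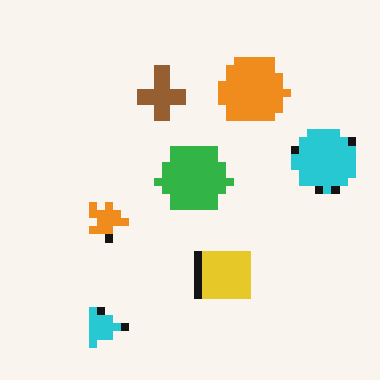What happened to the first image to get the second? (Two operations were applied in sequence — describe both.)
Rotated 90° clockwise, then pixelated into visible square blocks.

The cyan triangle sits in the bottom-right of the first image and the bottom-left of the second — consistent with a whole-image 90° clockwise rotation. Shapes are reduced to large square blocks; fine edges and outlines are lost — a downscale-then-upscale (mosaic) effect.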